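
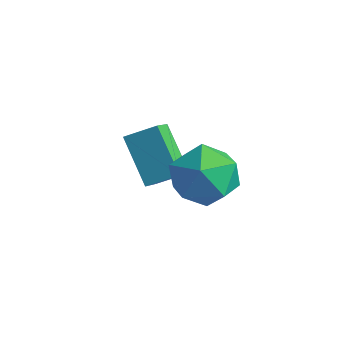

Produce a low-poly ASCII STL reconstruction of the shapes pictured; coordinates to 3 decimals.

solid 
facet normal -0.651 0.740 -0.172
outer loop
vertex 0.309 3.212 -2.672
vertex -0.352 2.865 -1.667
vertex 0.57 3.703 -1.551
endloop
endfacet
facet normal 0.003 0.916 -0.402
outer loop
vertex 0.309 3.212 -2.672
vertex 0.57 3.703 -1.551
vertex 1.499 3.364 -2.317
endloop
endfacet
facet normal 0.208 0.428 -0.880
outer loop
vertex 0.309 3.212 -2.672
vertex 1.499 3.364 -2.317
vertex 1.151 2.317 -2.908
endloop
endfacet
facet normal -0.319 -0.050 -0.946
outer loop
vertex 0.309 3.212 -2.672
vertex 1.151 2.317 -2.908
vertex 0.006 2.009 -2.506
endloop
endfacet
facet normal -0.849 0.144 -0.509
outer loop
vertex 0.309 3.212 -2.672
vertex 0.006 2.009 -2.506
vertex -0.352 2.865 -1.667
endloop
endfacet
facet normal 0.449 0.880 0.155
outer loop
vertex 1.499 3.364 -2.317
vertex 0.57 3.703 -1.551
vertex 1.574 3.111 -1.094
endloop
endfacet
facet normal -0.608 0.596 0.525
outer loop
vertex 0.57 3.703 -1.551
vertex -0.352 2.865 -1.667
vertex 0.429 2.803 -0.692
endloop
endfacet
facet normal -0.929 -0.369 -0.019
outer loop
vertex -0.352 2.865 -1.667
vertex 0.006 2.009 -2.506
vertex 0.081 1.756 -1.283
endloop
endfacet
facet normal -0.072 -0.683 -0.727
outer loop
vertex 0.006 2.009 -2.506
vertex 1.151 2.317 -2.908
vertex 1.01 1.417 -2.049
endloop
endfacet
facet normal 0.780 0.090 -0.619
outer loop
vertex 1.151 2.317 -2.908
vertex 1.499 3.364 -2.317
vertex 1.932 2.255 -1.933
endloop
endfacet
facet normal 0.319 0.050 0.946
outer loop
vertex 1.271 1.908 -0.928
vertex 1.574 3.111 -1.094
vertex 0.429 2.803 -0.692
endloop
endfacet
facet normal -0.208 -0.428 0.880
outer loop
vertex 1.271 1.908 -0.928
vertex 0.429 2.803 -0.692
vertex 0.081 1.756 -1.283
endloop
endfacet
facet normal -0.003 -0.916 0.402
outer loop
vertex 1.271 1.908 -0.928
vertex 0.081 1.756 -1.283
vertex 1.01 1.417 -2.049
endloop
endfacet
facet normal 0.651 -0.740 0.172
outer loop
vertex 1.271 1.908 -0.928
vertex 1.01 1.417 -2.049
vertex 1.932 2.255 -1.933
endloop
endfacet
facet normal 0.849 -0.144 0.509
outer loop
vertex 1.271 1.908 -0.928
vertex 1.932 2.255 -1.933
vertex 1.574 3.111 -1.094
endloop
endfacet
facet normal 0.072 0.683 0.727
outer loop
vertex 0.429 2.803 -0.692
vertex 1.574 3.111 -1.094
vertex 0.57 3.703 -1.551
endloop
endfacet
facet normal -0.780 -0.090 0.619
outer loop
vertex 0.081 1.756 -1.283
vertex 0.429 2.803 -0.692
vertex -0.352 2.865 -1.667
endloop
endfacet
facet normal -0.449 -0.880 -0.155
outer loop
vertex 1.01 1.417 -2.049
vertex 0.081 1.756 -1.283
vertex 0.006 2.009 -2.506
endloop
endfacet
facet normal 0.608 -0.596 -0.525
outer loop
vertex 1.932 2.255 -1.933
vertex 1.01 1.417 -2.049
vertex 1.151 2.317 -2.908
endloop
endfacet
facet normal 0.929 0.369 0.019
outer loop
vertex 1.574 3.111 -1.094
vertex 1.932 2.255 -1.933
vertex 1.499 3.364 -2.317
endloop
endfacet
facet normal -0.694 0.181 0.697
outer loop
vertex -2.906 2.635 -2.193
vertex -2.127 3.367 -1.607
vertex -3.221 3.374 -2.699
endloop
endfacet
facet normal -0.639 -0.601 -0.480
outer loop
vertex -1.833 3.013 -4.093
vertex -2.906 2.635 -2.193
vertex -3.221 3.374 -2.699
endloop
endfacet
facet normal -0.694 0.181 0.697
outer loop
vertex -3.221 3.374 -2.699
vertex -2.127 3.367 -1.607
vertex -2.442 4.107 -2.113
endloop
endfacet
facet normal -0.332 0.779 -0.532
outer loop
vertex -2.442 4.107 -2.113
vertex -1.833 3.013 -4.093
vertex -3.221 3.374 -2.699
endloop
endfacet
facet normal 0.332 -0.779 0.532
outer loop
vertex -2.906 2.635 -2.193
vertex -0.739 3.006 -3.001
vertex -2.127 3.367 -1.607
endloop
endfacet
facet normal -0.639 -0.601 -0.480
outer loop
vertex -1.518 2.273 -3.587
vertex -2.906 2.635 -2.193
vertex -1.833 3.013 -4.093
endloop
endfacet
facet normal 0.332 -0.779 0.533
outer loop
vertex -1.518 2.273 -3.587
vertex -0.739 3.006 -3.001
vertex -2.906 2.635 -2.193
endloop
endfacet
facet normal 0.639 0.601 0.481
outer loop
vertex -2.127 3.367 -1.607
vertex -0.739 3.006 -3.001
vertex -2.442 4.107 -2.113
endloop
endfacet
facet normal -0.331 0.779 -0.532
outer loop
vertex -1.054 3.745 -3.507
vertex -1.833 3.013 -4.093
vertex -2.442 4.107 -2.113
endloop
endfacet
facet normal 0.639 0.601 0.480
outer loop
vertex -2.442 4.107 -2.113
vertex -0.739 3.006 -3.001
vertex -1.054 3.745 -3.507
endloop
endfacet
facet normal 0.694 -0.181 -0.697
outer loop
vertex -1.054 3.745 -3.507
vertex -1.518 2.273 -3.587
vertex -1.833 3.013 -4.093
endloop
endfacet
facet normal 0.694 -0.181 -0.697
outer loop
vertex -0.739 3.006 -3.001
vertex -1.518 2.273 -3.587
vertex -1.054 3.745 -3.507
endloop
endfacet

endsolid


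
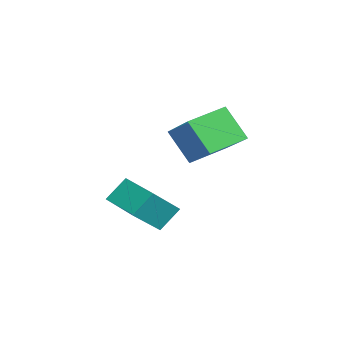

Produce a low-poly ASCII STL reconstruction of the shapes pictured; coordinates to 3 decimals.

solid 
facet normal -0.531 0.548 -0.647
outer loop
vertex -3.782 0.928 -1.997
vertex -2.395 1.963 -2.258
vertex -3.406 0.188 -2.932
endloop
endfacet
facet normal -0.792 -0.592 0.150
outer loop
vertex -2.445 -0.803 -1.762
vertex -3.782 0.928 -1.997
vertex -3.406 0.188 -2.932
endloop
endfacet
facet normal -0.531 0.548 -0.647
outer loop
vertex -3.406 0.188 -2.932
vertex -2.395 1.963 -2.258
vertex -2.019 1.224 -3.193
endloop
endfacet
facet normal 0.301 -0.591 -0.748
outer loop
vertex -2.019 1.224 -3.193
vertex -2.445 -0.803 -1.762
vertex -3.406 0.188 -2.932
endloop
endfacet
facet normal -0.301 0.592 0.748
outer loop
vertex -3.782 0.928 -1.997
vertex -1.434 0.972 -1.088
vertex -2.395 1.963 -2.258
endloop
endfacet
facet normal -0.792 -0.592 0.149
outer loop
vertex -2.821 -0.064 -0.827
vertex -3.782 0.928 -1.997
vertex -2.445 -0.803 -1.762
endloop
endfacet
facet normal -0.301 0.591 0.748
outer loop
vertex -2.821 -0.064 -0.827
vertex -1.434 0.972 -1.088
vertex -3.782 0.928 -1.997
endloop
endfacet
facet normal 0.792 0.592 -0.149
outer loop
vertex -2.395 1.963 -2.258
vertex -1.434 0.972 -1.088
vertex -2.019 1.224 -3.193
endloop
endfacet
facet normal 0.301 -0.591 -0.748
outer loop
vertex -1.058 0.232 -2.023
vertex -2.445 -0.803 -1.762
vertex -2.019 1.224 -3.193
endloop
endfacet
facet normal 0.792 0.591 -0.149
outer loop
vertex -2.019 1.224 -3.193
vertex -1.434 0.972 -1.088
vertex -1.058 0.232 -2.023
endloop
endfacet
facet normal 0.531 -0.548 0.647
outer loop
vertex -1.058 0.232 -2.023
vertex -2.821 -0.064 -0.827
vertex -2.445 -0.803 -1.762
endloop
endfacet
facet normal 0.531 -0.548 0.647
outer loop
vertex -1.434 0.972 -1.088
vertex -2.821 -0.064 -0.827
vertex -1.058 0.232 -2.023
endloop
endfacet
facet normal -0.331 -0.472 0.817
outer loop
vertex -1.399 2.234 2.581
vertex -2.285 3.627 3.027
vertex -3.102 1.506 1.47
endloop
endfacet
facet normal 0.518 -0.815 -0.260
outer loop
vertex -2.535 2.313 0.073
vertex -1.399 2.234 2.581
vertex -3.102 1.506 1.47
endloop
endfacet
facet normal -0.331 -0.472 0.817
outer loop
vertex -3.102 1.506 1.47
vertex -2.285 3.627 3.027
vertex -3.988 2.899 1.916
endloop
endfacet
facet normal -0.789 -0.337 -0.515
outer loop
vertex -3.988 2.899 1.916
vertex -2.535 2.313 0.073
vertex -3.102 1.506 1.47
endloop
endfacet
facet normal 0.789 0.337 0.515
outer loop
vertex -1.399 2.234 2.581
vertex -1.718 4.434 1.63
vertex -2.285 3.627 3.027
endloop
endfacet
facet normal 0.518 -0.815 -0.260
outer loop
vertex -0.832 3.041 1.184
vertex -1.399 2.234 2.581
vertex -2.535 2.313 0.073
endloop
endfacet
facet normal 0.789 0.337 0.515
outer loop
vertex -0.832 3.041 1.184
vertex -1.718 4.434 1.63
vertex -1.399 2.234 2.581
endloop
endfacet
facet normal -0.518 0.815 0.260
outer loop
vertex -2.285 3.627 3.027
vertex -1.718 4.434 1.63
vertex -3.988 2.899 1.916
endloop
endfacet
facet normal -0.789 -0.337 -0.515
outer loop
vertex -3.421 3.706 0.519
vertex -2.535 2.313 0.073
vertex -3.988 2.899 1.916
endloop
endfacet
facet normal -0.518 0.815 0.260
outer loop
vertex -3.988 2.899 1.916
vertex -1.718 4.434 1.63
vertex -3.421 3.706 0.519
endloop
endfacet
facet normal 0.331 0.472 -0.817
outer loop
vertex -3.421 3.706 0.519
vertex -0.832 3.041 1.184
vertex -2.535 2.313 0.073
endloop
endfacet
facet normal 0.331 0.472 -0.817
outer loop
vertex -1.718 4.434 1.63
vertex -0.832 3.041 1.184
vertex -3.421 3.706 0.519
endloop
endfacet

endsolid


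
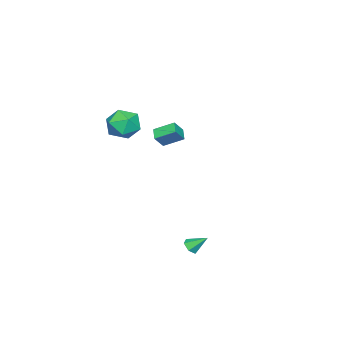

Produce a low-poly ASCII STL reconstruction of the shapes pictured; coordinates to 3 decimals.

solid 
facet normal 0.190 -0.739 -0.646
outer loop
vertex 1.716 0.567 -3.625
vertex 1.364 0.79 -3.984
vertex 1.894 0.935 -3.994
endloop
endfacet
facet normal 0.789 0.200 0.580
outer loop
vertex 1.716 0.567 -3.625
vertex 1.894 0.935 -3.994
vertex 1.136 1.67 -3.216
endloop
endfacet
facet normal 0.190 -0.739 -0.647
outer loop
vertex 1.894 0.935 -3.994
vertex 1.364 0.79 -3.984
vertex 1.542 1.158 -4.352
endloop
endfacet
facet normal 0.620 0.774 -0.127
outer loop
vertex 1.894 0.935 -3.994
vertex 1.542 1.158 -4.352
vertex 1.136 1.67 -3.216
endloop
endfacet
facet normal 0.191 -0.739 -0.646
outer loop
vertex 1.542 1.158 -4.352
vertex 1.364 0.79 -3.984
vertex 1.011 1.013 -4.343
endloop
endfacet
facet normal -0.240 0.850 -0.469
outer loop
vertex 1.542 1.158 -4.352
vertex 1.011 1.013 -4.343
vertex 1.136 1.67 -3.216
endloop
endfacet
facet normal 0.191 -0.739 -0.646
outer loop
vertex 1.011 1.013 -4.343
vertex 1.364 0.79 -3.984
vertex 0.833 0.645 -3.975
endloop
endfacet
facet normal -0.931 0.350 -0.101
outer loop
vertex 1.011 1.013 -4.343
vertex 0.833 0.645 -3.975
vertex 1.136 1.67 -3.216
endloop
endfacet
facet normal 0.191 -0.739 -0.646
outer loop
vertex 0.833 0.645 -3.975
vertex 1.364 0.79 -3.984
vertex 1.185 0.422 -3.616
endloop
endfacet
facet normal -0.762 -0.225 0.608
outer loop
vertex 0.833 0.645 -3.975
vertex 1.185 0.422 -3.616
vertex 1.136 1.67 -3.216
endloop
endfacet
facet normal 0.191 -0.739 -0.646
outer loop
vertex 1.185 0.422 -3.616
vertex 1.364 0.79 -3.984
vertex 1.716 0.567 -3.625
endloop
endfacet
facet normal 0.098 -0.300 0.949
outer loop
vertex 1.185 0.422 -3.616
vertex 1.716 0.567 -3.625
vertex 1.136 1.67 -3.216
endloop
endfacet
facet normal -0.607 -0.085 0.790
outer loop
vertex -0.189 -3.226 4.385
vertex -0.469 -4.233 4.062
vertex 0.383 -4.09 4.732
endloop
endfacet
facet normal -0.053 0.342 0.938
outer loop
vertex -0.189 -3.226 4.385
vertex 0.383 -4.09 4.732
vertex 0.902 -3.177 4.429
endloop
endfacet
facet normal -0.059 0.880 0.471
outer loop
vertex -0.189 -3.226 4.385
vertex 0.902 -3.177 4.429
vertex 0.371 -2.754 3.572
endloop
endfacet
facet normal -0.615 0.788 0.033
outer loop
vertex -0.189 -3.226 4.385
vertex 0.371 -2.754 3.572
vertex -0.477 -3.407 3.345
endloop
endfacet
facet normal -0.954 0.191 0.231
outer loop
vertex -0.189 -3.226 4.385
vertex -0.477 -3.407 3.345
vertex -0.469 -4.233 4.062
endloop
endfacet
facet normal 0.545 -0.032 0.838
outer loop
vertex 0.902 -3.177 4.429
vertex 0.383 -4.09 4.732
vertex 1.297 -4.153 4.135
endloop
endfacet
facet normal -0.350 -0.721 0.598
outer loop
vertex 0.383 -4.09 4.732
vertex -0.469 -4.233 4.062
vertex 0.449 -4.806 3.908
endloop
endfacet
facet normal -0.911 -0.276 -0.308
outer loop
vertex -0.469 -4.233 4.062
vertex -0.477 -3.407 3.345
vertex -0.082 -4.383 3.051
endloop
endfacet
facet normal -0.362 0.689 -0.628
outer loop
vertex -0.477 -3.407 3.345
vertex 0.371 -2.754 3.572
vertex 0.437 -3.47 2.748
endloop
endfacet
facet normal 0.538 0.839 0.081
outer loop
vertex 0.371 -2.754 3.572
vertex 0.902 -3.177 4.429
vertex 1.289 -3.327 3.418
endloop
endfacet
facet normal 0.615 -0.788 -0.033
outer loop
vertex 1.009 -4.334 3.095
vertex 1.297 -4.153 4.135
vertex 0.449 -4.806 3.908
endloop
endfacet
facet normal 0.059 -0.880 -0.471
outer loop
vertex 1.009 -4.334 3.095
vertex 0.449 -4.806 3.908
vertex -0.082 -4.383 3.051
endloop
endfacet
facet normal 0.053 -0.342 -0.938
outer loop
vertex 1.009 -4.334 3.095
vertex -0.082 -4.383 3.051
vertex 0.437 -3.47 2.748
endloop
endfacet
facet normal 0.607 0.085 -0.790
outer loop
vertex 1.009 -4.334 3.095
vertex 0.437 -3.47 2.748
vertex 1.289 -3.327 3.418
endloop
endfacet
facet normal 0.954 -0.191 -0.231
outer loop
vertex 1.009 -4.334 3.095
vertex 1.289 -3.327 3.418
vertex 1.297 -4.153 4.135
endloop
endfacet
facet normal 0.362 -0.689 0.628
outer loop
vertex 0.449 -4.806 3.908
vertex 1.297 -4.153 4.135
vertex 0.383 -4.09 4.732
endloop
endfacet
facet normal -0.538 -0.839 -0.081
outer loop
vertex -0.082 -4.383 3.051
vertex 0.449 -4.806 3.908
vertex -0.469 -4.233 4.062
endloop
endfacet
facet normal -0.545 0.032 -0.838
outer loop
vertex 0.437 -3.47 2.748
vertex -0.082 -4.383 3.051
vertex -0.477 -3.407 3.345
endloop
endfacet
facet normal 0.350 0.721 -0.598
outer loop
vertex 1.289 -3.327 3.418
vertex 0.437 -3.47 2.748
vertex 0.371 -2.754 3.572
endloop
endfacet
facet normal 0.911 0.276 0.308
outer loop
vertex 1.297 -4.153 4.135
vertex 1.289 -3.327 3.418
vertex 0.902 -3.177 4.429
endloop
endfacet
facet normal -0.599 0.226 -0.768
outer loop
vertex -4.356 -4.021 0.707
vertex -4.733 -2.887 1.335
vertex -3.726 -3.607 0.337
endloop
endfacet
facet normal 0.279 -0.840 -0.465
outer loop
vertex -3.127 -3.833 1.105
vertex -4.356 -4.021 0.707
vertex -3.726 -3.607 0.337
endloop
endfacet
facet normal -0.600 0.225 -0.768
outer loop
vertex -3.726 -3.607 0.337
vertex -4.733 -2.887 1.335
vertex -4.103 -2.473 0.964
endloop
endfacet
facet normal 0.750 0.493 -0.440
outer loop
vertex -4.103 -2.473 0.964
vertex -3.127 -3.833 1.105
vertex -3.726 -3.607 0.337
endloop
endfacet
facet normal -0.750 -0.493 0.440
outer loop
vertex -4.356 -4.021 0.707
vertex -4.134 -3.113 2.103
vertex -4.733 -2.887 1.335
endloop
endfacet
facet normal 0.279 -0.841 -0.464
outer loop
vertex -3.757 -4.247 1.476
vertex -4.356 -4.021 0.707
vertex -3.127 -3.833 1.105
endloop
endfacet
facet normal -0.751 -0.493 0.440
outer loop
vertex -3.757 -4.247 1.476
vertex -4.134 -3.113 2.103
vertex -4.356 -4.021 0.707
endloop
endfacet
facet normal -0.279 0.840 0.465
outer loop
vertex -4.733 -2.887 1.335
vertex -4.134 -3.113 2.103
vertex -4.103 -2.473 0.964
endloop
endfacet
facet normal 0.751 0.493 -0.440
outer loop
vertex -3.504 -2.699 1.733
vertex -3.127 -3.833 1.105
vertex -4.103 -2.473 0.964
endloop
endfacet
facet normal -0.279 0.840 0.465
outer loop
vertex -4.103 -2.473 0.964
vertex -4.134 -3.113 2.103
vertex -3.504 -2.699 1.733
endloop
endfacet
facet normal 0.600 -0.225 0.767
outer loop
vertex -3.504 -2.699 1.733
vertex -3.757 -4.247 1.476
vertex -3.127 -3.833 1.105
endloop
endfacet
facet normal 0.599 -0.225 0.768
outer loop
vertex -4.134 -3.113 2.103
vertex -3.757 -4.247 1.476
vertex -3.504 -2.699 1.733
endloop
endfacet

endsolid


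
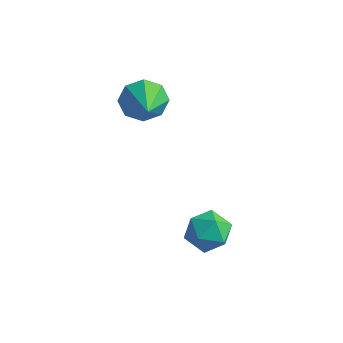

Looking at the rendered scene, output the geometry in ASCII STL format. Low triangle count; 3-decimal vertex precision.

solid 
facet normal -0.937 -0.309 0.165
outer loop
vertex -0.409 -0.657 -1.024
vertex -0.125 -1.593 -1.166
vertex -0.095 -1.201 -0.26
endloop
endfacet
facet normal -0.797 0.287 0.532
outer loop
vertex -0.409 -0.657 -1.024
vertex -0.095 -1.201 -0.26
vertex 0.188 -0.258 -0.345
endloop
endfacet
facet normal -0.605 0.793 0.066
outer loop
vertex -0.409 -0.657 -1.024
vertex 0.188 -0.258 -0.345
vertex 0.333 -0.068 -1.304
endloop
endfacet
facet normal -0.627 0.510 -0.589
outer loop
vertex -0.409 -0.657 -1.024
vertex 0.333 -0.068 -1.304
vertex 0.14 -0.893 -1.812
endloop
endfacet
facet normal -0.832 -0.172 -0.528
outer loop
vertex -0.409 -0.657 -1.024
vertex 0.14 -0.893 -1.812
vertex -0.125 -1.593 -1.166
endloop
endfacet
facet normal -0.240 0.158 0.958
outer loop
vertex 0.188 -0.258 -0.345
vertex -0.095 -1.201 -0.26
vertex 0.84 -0.947 -0.068
endloop
endfacet
facet normal -0.465 -0.807 0.364
outer loop
vertex -0.095 -1.201 -0.26
vertex -0.125 -1.593 -1.166
vertex 0.647 -1.772 -0.576
endloop
endfacet
facet normal -0.297 -0.585 -0.755
outer loop
vertex -0.125 -1.593 -1.166
vertex 0.14 -0.893 -1.812
vertex 0.792 -1.582 -1.535
endloop
endfacet
facet normal 0.035 0.518 -0.855
outer loop
vertex 0.14 -0.893 -1.812
vertex 0.333 -0.068 -1.304
vertex 1.075 -0.639 -1.62
endloop
endfacet
facet normal 0.070 0.976 0.204
outer loop
vertex 0.333 -0.068 -1.304
vertex 0.188 -0.258 -0.345
vertex 1.105 -0.247 -0.714
endloop
endfacet
facet normal 0.627 -0.510 0.589
outer loop
vertex 1.389 -1.183 -0.856
vertex 0.84 -0.947 -0.068
vertex 0.647 -1.772 -0.576
endloop
endfacet
facet normal 0.605 -0.793 -0.066
outer loop
vertex 1.389 -1.183 -0.856
vertex 0.647 -1.772 -0.576
vertex 0.792 -1.582 -1.535
endloop
endfacet
facet normal 0.797 -0.287 -0.532
outer loop
vertex 1.389 -1.183 -0.856
vertex 0.792 -1.582 -1.535
vertex 1.075 -0.639 -1.62
endloop
endfacet
facet normal 0.937 0.309 -0.165
outer loop
vertex 1.389 -1.183 -0.856
vertex 1.075 -0.639 -1.62
vertex 1.105 -0.247 -0.714
endloop
endfacet
facet normal 0.832 0.172 0.528
outer loop
vertex 1.389 -1.183 -0.856
vertex 1.105 -0.247 -0.714
vertex 0.84 -0.947 -0.068
endloop
endfacet
facet normal -0.035 -0.518 0.855
outer loop
vertex 0.647 -1.772 -0.576
vertex 0.84 -0.947 -0.068
vertex -0.095 -1.201 -0.26
endloop
endfacet
facet normal -0.070 -0.976 -0.204
outer loop
vertex 0.792 -1.582 -1.535
vertex 0.647 -1.772 -0.576
vertex -0.125 -1.593 -1.166
endloop
endfacet
facet normal 0.240 -0.158 -0.958
outer loop
vertex 1.075 -0.639 -1.62
vertex 0.792 -1.582 -1.535
vertex 0.14 -0.893 -1.812
endloop
endfacet
facet normal 0.465 0.807 -0.364
outer loop
vertex 1.105 -0.247 -0.714
vertex 1.075 -0.639 -1.62
vertex 0.333 -0.068 -1.304
endloop
endfacet
facet normal 0.297 0.585 0.755
outer loop
vertex 0.84 -0.947 -0.068
vertex 1.105 -0.247 -0.714
vertex 0.188 -0.258 -0.345
endloop
endfacet
facet normal -0.611 0.668 -0.425
outer loop
vertex -2.923 0.845 2.893
vertex -3.614 0.634 3.555
vertex -2.876 1.277 3.504
endloop
endfacet
facet normal 0.979 0.124 -0.163
outer loop
vertex -2.923 0.845 2.893
vertex -2.876 1.277 3.504
vertex -2.506 -0.574 4.325
endloop
endfacet
facet normal -0.611 0.667 -0.426
outer loop
vertex -2.876 1.277 3.504
vertex -3.614 0.634 3.555
vertex -3.262 1.333 4.145
endloop
endfacet
facet normal 0.811 0.365 0.457
outer loop
vertex -2.876 1.277 3.504
vertex -3.262 1.333 4.145
vertex -2.506 -0.574 4.325
endloop
endfacet
facet normal -0.613 0.667 -0.424
outer loop
vertex -3.262 1.333 4.145
vertex -3.614 0.634 3.555
vertex -3.853 0.978 4.441
endloop
endfacet
facet normal 0.330 0.217 0.919
outer loop
vertex -3.262 1.333 4.145
vertex -3.853 0.978 4.441
vertex -2.506 -0.574 4.325
endloop
endfacet
facet normal -0.612 0.667 -0.424
outer loop
vertex -3.853 0.978 4.441
vertex -3.614 0.634 3.555
vertex -4.304 0.422 4.217
endloop
endfacet
facet normal -0.187 -0.233 0.954
outer loop
vertex -3.853 0.978 4.441
vertex -4.304 0.422 4.217
vertex -2.506 -0.574 4.325
endloop
endfacet
facet normal -0.612 0.667 -0.425
outer loop
vertex -4.304 0.422 4.217
vertex -3.614 0.634 3.555
vertex -4.351 -0.01 3.606
endloop
endfacet
facet normal -0.432 -0.721 0.543
outer loop
vertex -4.304 0.422 4.217
vertex -4.351 -0.01 3.606
vertex -2.506 -0.574 4.325
endloop
endfacet
facet normal -0.612 0.667 -0.425
outer loop
vertex -4.351 -0.01 3.606
vertex -3.614 0.634 3.555
vertex -3.966 -0.065 2.965
endloop
endfacet
facet normal -0.264 -0.961 -0.076
outer loop
vertex -4.351 -0.01 3.606
vertex -3.966 -0.065 2.965
vertex -2.506 -0.574 4.325
endloop
endfacet
facet normal -0.611 0.667 -0.426
outer loop
vertex -3.966 -0.065 2.965
vertex -3.614 0.634 3.555
vertex -3.374 0.289 2.67
endloop
endfacet
facet normal 0.218 -0.814 -0.539
outer loop
vertex -3.966 -0.065 2.965
vertex -3.374 0.289 2.67
vertex -2.506 -0.574 4.325
endloop
endfacet
facet normal -0.612 0.667 -0.426
outer loop
vertex -3.374 0.289 2.67
vertex -3.614 0.634 3.555
vertex -2.923 0.845 2.893
endloop
endfacet
facet normal 0.733 -0.364 -0.574
outer loop
vertex -3.374 0.289 2.67
vertex -2.923 0.845 2.893
vertex -2.506 -0.574 4.325
endloop
endfacet

endsolid


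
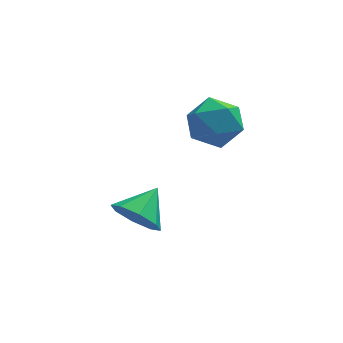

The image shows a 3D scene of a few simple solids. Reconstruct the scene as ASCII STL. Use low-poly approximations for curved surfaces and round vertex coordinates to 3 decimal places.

solid 
facet normal -0.563 -0.655 -0.505
outer loop
vertex -3.865 0.829 -1.943
vertex -4.233 0.69 -1.352
vertex -4.296 1.155 -1.885
endloop
endfacet
facet normal 0.497 0.738 -0.456
outer loop
vertex -3.865 0.829 -1.943
vertex -4.296 1.155 -1.885
vertex -3.647 1.37 -0.828
endloop
endfacet
facet normal -0.562 -0.655 -0.505
outer loop
vertex -4.296 1.155 -1.885
vertex -4.233 0.69 -1.352
vertex -4.69 1.208 -1.515
endloop
endfacet
facet normal -0.035 0.983 -0.178
outer loop
vertex -4.296 1.155 -1.885
vertex -4.69 1.208 -1.515
vertex -3.647 1.37 -0.828
endloop
endfacet
facet normal -0.563 -0.655 -0.504
outer loop
vertex -4.69 1.208 -1.515
vertex -4.233 0.69 -1.352
vertex -4.816 0.958 -1.049
endloop
endfacet
facet normal -0.370 0.857 0.360
outer loop
vertex -4.69 1.208 -1.515
vertex -4.816 0.958 -1.049
vertex -3.647 1.37 -0.828
endloop
endfacet
facet normal -0.563 -0.654 -0.505
outer loop
vertex -4.816 0.958 -1.049
vertex -4.233 0.69 -1.352
vertex -4.601 0.551 -0.761
endloop
endfacet
facet normal -0.312 0.433 0.845
outer loop
vertex -4.816 0.958 -1.049
vertex -4.601 0.551 -0.761
vertex -3.647 1.37 -0.828
endloop
endfacet
facet normal -0.563 -0.655 -0.505
outer loop
vertex -4.601 0.551 -0.761
vertex -4.233 0.69 -1.352
vertex -4.17 0.225 -0.819
endloop
endfacet
facet normal 0.104 -0.040 0.994
outer loop
vertex -4.601 0.551 -0.761
vertex -4.17 0.225 -0.819
vertex -3.647 1.37 -0.828
endloop
endfacet
facet normal -0.564 -0.654 -0.504
outer loop
vertex -4.17 0.225 -0.819
vertex -4.233 0.69 -1.352
vertex -3.776 0.171 -1.19
endloop
endfacet
facet normal 0.636 -0.285 0.717
outer loop
vertex -4.17 0.225 -0.819
vertex -3.776 0.171 -1.19
vertex -3.647 1.37 -0.828
endloop
endfacet
facet normal -0.564 -0.654 -0.504
outer loop
vertex -3.776 0.171 -1.19
vertex -4.233 0.69 -1.352
vertex -3.65 0.421 -1.655
endloop
endfacet
facet normal 0.971 -0.158 0.178
outer loop
vertex -3.776 0.171 -1.19
vertex -3.65 0.421 -1.655
vertex -3.647 1.37 -0.828
endloop
endfacet
facet normal -0.564 -0.654 -0.505
outer loop
vertex -3.65 0.421 -1.655
vertex -4.233 0.69 -1.352
vertex -3.865 0.829 -1.943
endloop
endfacet
facet normal 0.914 0.265 -0.307
outer loop
vertex -3.65 0.421 -1.655
vertex -3.865 0.829 -1.943
vertex -3.647 1.37 -0.828
endloop
endfacet
facet normal 0.312 0.877 0.365
outer loop
vertex -2.205 2.241 1.258
vertex -2.348 1.987 1.99
vertex -1.64 1.871 1.664
endloop
endfacet
facet normal 0.648 0.721 -0.246
outer loop
vertex -2.205 2.241 1.258
vertex -1.64 1.871 1.664
vertex -1.747 1.707 0.9
endloop
endfacet
facet normal 0.155 0.639 -0.754
outer loop
vertex -2.205 2.241 1.258
vertex -1.747 1.707 0.9
vertex -2.521 1.723 0.754
endloop
endfacet
facet normal -0.486 0.743 -0.459
outer loop
vertex -2.205 2.241 1.258
vertex -2.521 1.723 0.754
vertex -2.893 1.896 1.428
endloop
endfacet
facet normal -0.389 0.891 0.233
outer loop
vertex -2.205 2.241 1.258
vertex -2.893 1.896 1.428
vertex -2.348 1.987 1.99
endloop
endfacet
facet normal 0.983 0.097 -0.158
outer loop
vertex -1.747 1.707 0.9
vertex -1.64 1.871 1.664
vertex -1.607 1.124 1.412
endloop
endfacet
facet normal 0.439 0.350 0.828
outer loop
vertex -1.64 1.871 1.664
vertex -2.348 1.987 1.99
vertex -1.979 1.297 2.086
endloop
endfacet
facet normal -0.696 0.372 0.614
outer loop
vertex -2.348 1.987 1.99
vertex -2.893 1.896 1.428
vertex -2.753 1.313 1.94
endloop
endfacet
facet normal -0.853 0.133 -0.505
outer loop
vertex -2.893 1.896 1.428
vertex -2.521 1.723 0.754
vertex -2.86 1.149 1.176
endloop
endfacet
facet normal 0.184 -0.038 -0.982
outer loop
vertex -2.521 1.723 0.754
vertex -1.747 1.707 0.9
vertex -2.152 1.033 0.85
endloop
endfacet
facet normal 0.486 -0.743 0.459
outer loop
vertex -2.295 0.779 1.582
vertex -1.607 1.124 1.412
vertex -1.979 1.297 2.086
endloop
endfacet
facet normal -0.155 -0.639 0.754
outer loop
vertex -2.295 0.779 1.582
vertex -1.979 1.297 2.086
vertex -2.753 1.313 1.94
endloop
endfacet
facet normal -0.648 -0.721 0.246
outer loop
vertex -2.295 0.779 1.582
vertex -2.753 1.313 1.94
vertex -2.86 1.149 1.176
endloop
endfacet
facet normal -0.312 -0.877 -0.365
outer loop
vertex -2.295 0.779 1.582
vertex -2.86 1.149 1.176
vertex -2.152 1.033 0.85
endloop
endfacet
facet normal 0.389 -0.891 -0.233
outer loop
vertex -2.295 0.779 1.582
vertex -2.152 1.033 0.85
vertex -1.607 1.124 1.412
endloop
endfacet
facet normal 0.853 -0.133 0.505
outer loop
vertex -1.979 1.297 2.086
vertex -1.607 1.124 1.412
vertex -1.64 1.871 1.664
endloop
endfacet
facet normal -0.184 0.038 0.982
outer loop
vertex -2.753 1.313 1.94
vertex -1.979 1.297 2.086
vertex -2.348 1.987 1.99
endloop
endfacet
facet normal -0.983 -0.097 0.158
outer loop
vertex -2.86 1.149 1.176
vertex -2.753 1.313 1.94
vertex -2.893 1.896 1.428
endloop
endfacet
facet normal -0.439 -0.350 -0.828
outer loop
vertex -2.152 1.033 0.85
vertex -2.86 1.149 1.176
vertex -2.521 1.723 0.754
endloop
endfacet
facet normal 0.696 -0.372 -0.614
outer loop
vertex -1.607 1.124 1.412
vertex -2.152 1.033 0.85
vertex -1.747 1.707 0.9
endloop
endfacet

endsolid


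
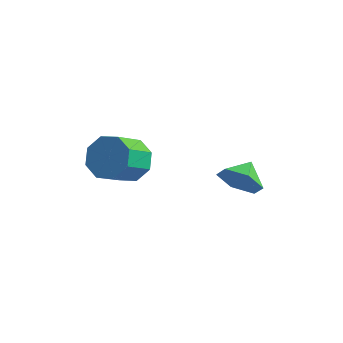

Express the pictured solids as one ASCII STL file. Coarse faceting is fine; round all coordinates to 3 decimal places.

solid 
facet normal 0.059 -0.927 -0.370
outer loop
vertex 3.703 -0.429 -2.525
vertex 3.2 -0.162 -3.273
vertex 4.138 -0.096 -3.289
endloop
endfacet
facet normal 0.661 0.473 0.583
outer loop
vertex 3.703 -0.429 -2.525
vertex 4.138 -0.096 -3.289
vertex 3.14 0.802 -2.887
endloop
endfacet
facet normal 0.059 -0.927 -0.370
outer loop
vertex 4.138 -0.096 -3.289
vertex 3.2 -0.162 -3.273
vertex 3.635 0.171 -4.037
endloop
endfacet
facet normal 0.628 0.764 -0.149
outer loop
vertex 4.138 -0.096 -3.289
vertex 3.635 0.171 -4.037
vertex 3.14 0.802 -2.887
endloop
endfacet
facet normal 0.059 -0.927 -0.371
outer loop
vertex 3.635 0.171 -4.037
vertex 3.2 -0.162 -3.273
vertex 2.697 0.105 -4.02
endloop
endfacet
facet normal -0.070 0.862 -0.503
outer loop
vertex 3.635 0.171 -4.037
vertex 2.697 0.105 -4.02
vertex 3.14 0.802 -2.887
endloop
endfacet
facet normal 0.059 -0.927 -0.371
outer loop
vertex 2.697 0.105 -4.02
vertex 3.2 -0.162 -3.273
vertex 2.263 -0.228 -3.256
endloop
endfacet
facet normal -0.733 0.669 -0.125
outer loop
vertex 2.697 0.105 -4.02
vertex 2.263 -0.228 -3.256
vertex 3.14 0.802 -2.887
endloop
endfacet
facet normal 0.059 -0.927 -0.370
outer loop
vertex 2.263 -0.228 -3.256
vertex 3.2 -0.162 -3.273
vertex 2.766 -0.495 -2.508
endloop
endfacet
facet normal -0.700 0.379 0.606
outer loop
vertex 2.263 -0.228 -3.256
vertex 2.766 -0.495 -2.508
vertex 3.14 0.802 -2.887
endloop
endfacet
facet normal 0.059 -0.927 -0.370
outer loop
vertex 2.766 -0.495 -2.508
vertex 3.2 -0.162 -3.273
vertex 3.703 -0.429 -2.525
endloop
endfacet
facet normal -0.002 0.281 0.960
outer loop
vertex 2.766 -0.495 -2.508
vertex 3.703 -0.429 -2.525
vertex 3.14 0.802 -2.887
endloop
endfacet
facet normal 0.128 0.772 -0.623
outer loop
vertex 0.196 -1.461 -2.965
vertex -0.761 -1.305 -2.969
vertex -0.018 -0.994 -2.43
endloop
endfacet
facet normal 0.949 0.087 0.303
outer loop
vertex 0.196 -1.461 -2.965
vertex -0.018 -0.994 -2.43
vertex -0.001 -2.65 -2.007
endloop
endfacet
facet normal 0.949 0.087 0.303
outer loop
vertex -0.001 -2.65 -2.007
vertex -0.018 -0.994 -2.43
vertex -0.215 -2.183 -1.471
endloop
endfacet
facet normal -0.128 -0.772 0.622
outer loop
vertex -0.001 -2.65 -2.007
vertex -0.215 -2.183 -1.471
vertex -0.959 -2.495 -2.011
endloop
endfacet
facet normal 0.128 0.772 -0.622
outer loop
vertex -0.018 -0.994 -2.43
vertex -0.761 -1.305 -2.969
vertex -0.668 -0.709 -2.21
endloop
endfacet
facet normal 0.467 0.507 0.724
outer loop
vertex -0.018 -0.994 -2.43
vertex -0.668 -0.709 -2.21
vertex -0.215 -2.183 -1.471
endloop
endfacet
facet normal 0.466 0.507 0.725
outer loop
vertex -0.215 -2.183 -1.471
vertex -0.668 -0.709 -2.21
vertex -0.865 -1.898 -1.252
endloop
endfacet
facet normal -0.128 -0.772 0.623
outer loop
vertex -0.215 -2.183 -1.471
vertex -0.865 -1.898 -1.252
vertex -0.959 -2.495 -2.011
endloop
endfacet
facet normal 0.128 0.772 -0.622
outer loop
vertex -0.668 -0.709 -2.21
vertex -0.761 -1.305 -2.969
vertex -1.372 -0.774 -2.435
endloop
endfacet
facet normal -0.289 0.629 0.722
outer loop
vertex -0.668 -0.709 -2.21
vertex -1.372 -0.774 -2.435
vertex -0.865 -1.898 -1.252
endloop
endfacet
facet normal -0.289 0.629 0.722
outer loop
vertex -0.865 -1.898 -1.252
vertex -1.372 -0.774 -2.435
vertex -1.569 -1.963 -1.477
endloop
endfacet
facet normal -0.128 -0.772 0.623
outer loop
vertex -0.865 -1.898 -1.252
vertex -1.569 -1.963 -1.477
vertex -0.959 -2.495 -2.011
endloop
endfacet
facet normal 0.128 0.772 -0.622
outer loop
vertex -1.372 -0.774 -2.435
vertex -0.761 -1.305 -2.969
vertex -1.719 -1.15 -2.973
endloop
endfacet
facet normal -0.875 0.384 0.296
outer loop
vertex -1.372 -0.774 -2.435
vertex -1.719 -1.15 -2.973
vertex -1.569 -1.963 -1.477
endloop
endfacet
facet normal -0.875 0.384 0.296
outer loop
vertex -1.569 -1.963 -1.477
vertex -1.719 -1.15 -2.973
vertex -1.916 -2.339 -2.015
endloop
endfacet
facet normal -0.128 -0.772 0.622
outer loop
vertex -1.569 -1.963 -1.477
vertex -1.916 -2.339 -2.015
vertex -0.959 -2.495 -2.011
endloop
endfacet
facet normal 0.128 0.772 -0.622
outer loop
vertex -1.719 -1.15 -2.973
vertex -0.761 -1.305 -2.969
vertex -1.505 -1.617 -3.509
endloop
endfacet
facet normal -0.949 -0.087 -0.303
outer loop
vertex -1.719 -1.15 -2.973
vertex -1.505 -1.617 -3.509
vertex -1.916 -2.339 -2.015
endloop
endfacet
facet normal -0.949 -0.087 -0.303
outer loop
vertex -1.916 -2.339 -2.015
vertex -1.505 -1.617 -3.509
vertex -1.702 -2.806 -2.55
endloop
endfacet
facet normal -0.128 -0.772 0.623
outer loop
vertex -1.916 -2.339 -2.015
vertex -1.702 -2.806 -2.55
vertex -0.959 -2.495 -2.011
endloop
endfacet
facet normal 0.128 0.772 -0.623
outer loop
vertex -1.505 -1.617 -3.509
vertex -0.761 -1.305 -2.969
vertex -0.855 -1.902 -3.728
endloop
endfacet
facet normal -0.467 -0.507 -0.725
outer loop
vertex -1.505 -1.617 -3.509
vertex -0.855 -1.902 -3.728
vertex -1.702 -2.806 -2.55
endloop
endfacet
facet normal -0.467 -0.506 -0.725
outer loop
vertex -1.702 -2.806 -2.55
vertex -0.855 -1.902 -3.728
vertex -1.052 -3.091 -2.77
endloop
endfacet
facet normal -0.128 -0.772 0.622
outer loop
vertex -1.702 -2.806 -2.55
vertex -1.052 -3.091 -2.77
vertex -0.959 -2.495 -2.011
endloop
endfacet
facet normal 0.128 0.772 -0.623
outer loop
vertex -0.855 -1.902 -3.728
vertex -0.761 -1.305 -2.969
vertex -0.151 -1.837 -3.503
endloop
endfacet
facet normal 0.289 -0.629 -0.722
outer loop
vertex -0.855 -1.902 -3.728
vertex -0.151 -1.837 -3.503
vertex -1.052 -3.091 -2.77
endloop
endfacet
facet normal 0.289 -0.629 -0.722
outer loop
vertex -1.052 -3.091 -2.77
vertex -0.151 -1.837 -3.503
vertex -0.348 -3.026 -2.545
endloop
endfacet
facet normal -0.128 -0.772 0.622
outer loop
vertex -1.052 -3.091 -2.77
vertex -0.348 -3.026 -2.545
vertex -0.959 -2.495 -2.011
endloop
endfacet
facet normal 0.128 0.772 -0.622
outer loop
vertex -0.151 -1.837 -3.503
vertex -0.761 -1.305 -2.969
vertex 0.196 -1.461 -2.965
endloop
endfacet
facet normal 0.875 -0.384 -0.296
outer loop
vertex -0.151 -1.837 -3.503
vertex 0.196 -1.461 -2.965
vertex -0.348 -3.026 -2.545
endloop
endfacet
facet normal 0.875 -0.384 -0.296
outer loop
vertex -0.348 -3.026 -2.545
vertex 0.196 -1.461 -2.965
vertex -0.001 -2.65 -2.007
endloop
endfacet
facet normal -0.128 -0.772 0.622
outer loop
vertex -0.348 -3.026 -2.545
vertex -0.001 -2.65 -2.007
vertex -0.959 -2.495 -2.011
endloop
endfacet

endsolid


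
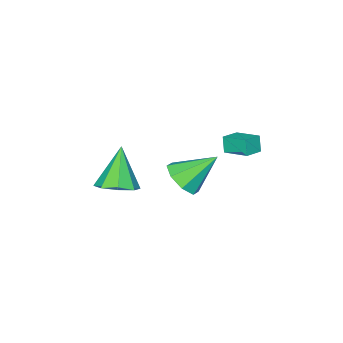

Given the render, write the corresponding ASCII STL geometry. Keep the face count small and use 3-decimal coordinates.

solid 
facet normal -0.975 0.006 -0.220
outer loop
vertex -1.868 0.513 3.788
vertex -1.945 1.777 4.164
vertex -1.681 0.769 2.967
endloop
endfacet
facet normal 0.058 -0.957 -0.285
outer loop
vertex -0.755 0.763 3.176
vertex -1.868 0.513 3.788
vertex -1.681 0.769 2.967
endloop
endfacet
facet normal -0.976 0.005 -0.219
outer loop
vertex -1.681 0.769 2.967
vertex -1.945 1.777 4.164
vertex -1.759 2.032 3.343
endloop
endfacet
facet normal 0.212 0.291 -0.933
outer loop
vertex -1.759 2.032 3.343
vertex -0.755 0.763 3.176
vertex -1.681 0.769 2.967
endloop
endfacet
facet normal -0.212 -0.290 0.933
outer loop
vertex -1.868 0.513 3.788
vertex -1.019 1.771 4.373
vertex -1.945 1.777 4.164
endloop
endfacet
facet normal 0.059 -0.957 -0.284
outer loop
vertex -0.941 0.508 3.997
vertex -1.868 0.513 3.788
vertex -0.755 0.763 3.176
endloop
endfacet
facet normal -0.212 -0.291 0.933
outer loop
vertex -0.941 0.508 3.997
vertex -1.019 1.771 4.373
vertex -1.868 0.513 3.788
endloop
endfacet
facet normal -0.058 0.957 0.284
outer loop
vertex -1.945 1.777 4.164
vertex -1.019 1.771 4.373
vertex -1.759 2.032 3.343
endloop
endfacet
facet normal 0.212 0.290 -0.933
outer loop
vertex -0.832 2.027 3.552
vertex -0.755 0.763 3.176
vertex -1.759 2.032 3.343
endloop
endfacet
facet normal -0.059 0.957 0.285
outer loop
vertex -1.759 2.032 3.343
vertex -1.019 1.771 4.373
vertex -0.832 2.027 3.552
endloop
endfacet
facet normal 0.976 -0.006 0.219
outer loop
vertex -0.832 2.027 3.552
vertex -0.941 0.508 3.997
vertex -0.755 0.763 3.176
endloop
endfacet
facet normal 0.975 -0.005 0.220
outer loop
vertex -1.019 1.771 4.373
vertex -0.941 0.508 3.997
vertex -0.832 2.027 3.552
endloop
endfacet
facet normal 0.555 -0.496 -0.668
outer loop
vertex 2.245 0.996 2.566
vertex 1.466 0.323 2.419
vertex 1.751 1.224 1.986
endloop
endfacet
facet normal 0.265 0.953 0.149
outer loop
vertex 2.245 0.996 2.566
vertex 1.751 1.224 1.986
vertex 0.334 1.337 3.781
endloop
endfacet
facet normal 0.555 -0.496 -0.668
outer loop
vertex 1.751 1.224 1.986
vertex 1.466 0.323 2.419
vertex 1.09 0.925 1.659
endloop
endfacet
facet normal -0.278 0.919 -0.278
outer loop
vertex 1.751 1.224 1.986
vertex 1.09 0.925 1.659
vertex 0.334 1.337 3.781
endloop
endfacet
facet normal 0.554 -0.497 -0.668
outer loop
vertex 1.09 0.925 1.659
vertex 1.466 0.323 2.419
vertex 0.649 0.273 1.778
endloop
endfacet
facet normal -0.798 0.471 -0.376
outer loop
vertex 1.09 0.925 1.659
vertex 0.649 0.273 1.778
vertex 0.334 1.337 3.781
endloop
endfacet
facet normal 0.554 -0.497 -0.668
outer loop
vertex 0.649 0.273 1.778
vertex 1.466 0.323 2.419
vertex 0.686 -0.349 2.272
endloop
endfacet
facet normal -0.988 -0.128 -0.087
outer loop
vertex 0.649 0.273 1.778
vertex 0.686 -0.349 2.272
vertex 0.334 1.337 3.781
endloop
endfacet
facet normal 0.554 -0.497 -0.667
outer loop
vertex 0.686 -0.349 2.272
vertex 1.466 0.323 2.419
vertex 1.18 -0.578 2.853
endloop
endfacet
facet normal -0.738 -0.529 0.419
outer loop
vertex 0.686 -0.349 2.272
vertex 1.18 -0.578 2.853
vertex 0.334 1.337 3.781
endloop
endfacet
facet normal 0.554 -0.497 -0.667
outer loop
vertex 1.18 -0.578 2.853
vertex 1.466 0.323 2.419
vertex 1.842 -0.279 3.18
endloop
endfacet
facet normal -0.194 -0.496 0.846
outer loop
vertex 1.18 -0.578 2.853
vertex 1.842 -0.279 3.18
vertex 0.334 1.337 3.781
endloop
endfacet
facet normal 0.555 -0.497 -0.667
outer loop
vertex 1.842 -0.279 3.18
vertex 1.466 0.323 2.419
vertex 2.283 0.373 3.061
endloop
endfacet
facet normal 0.325 -0.048 0.944
outer loop
vertex 1.842 -0.279 3.18
vertex 2.283 0.373 3.061
vertex 0.334 1.337 3.781
endloop
endfacet
facet normal 0.555 -0.497 -0.667
outer loop
vertex 2.283 0.373 3.061
vertex 1.466 0.323 2.419
vertex 2.245 0.996 2.566
endloop
endfacet
facet normal 0.515 0.552 0.655
outer loop
vertex 2.283 0.373 3.061
vertex 2.245 0.996 2.566
vertex 0.334 1.337 3.781
endloop
endfacet
facet normal 0.425 0.278 -0.862
outer loop
vertex 5.139 -1.479 3.093
vertex 4.439 -0.759 2.98
vertex 5.35 -0.808 3.413
endloop
endfacet
facet normal 0.624 -0.487 0.611
outer loop
vertex 5.139 -1.479 3.093
vertex 5.35 -0.808 3.413
vertex 3.521 -1.361 4.84
endloop
endfacet
facet normal 0.424 0.278 -0.862
outer loop
vertex 5.35 -0.808 3.413
vertex 4.439 -0.759 2.98
vertex 5.027 -0.108 3.48
endloop
endfacet
facet normal 0.569 0.186 0.801
outer loop
vertex 5.35 -0.808 3.413
vertex 5.027 -0.108 3.48
vertex 3.521 -1.361 4.84
endloop
endfacet
facet normal 0.424 0.279 -0.862
outer loop
vertex 5.027 -0.108 3.48
vertex 4.439 -0.759 2.98
vertex 4.36 0.209 3.254
endloop
endfacet
facet normal 0.081 0.686 0.723
outer loop
vertex 5.027 -0.108 3.48
vertex 4.36 0.209 3.254
vertex 3.521 -1.361 4.84
endloop
endfacet
facet normal 0.425 0.278 -0.861
outer loop
vertex 4.36 0.209 3.254
vertex 4.439 -0.759 2.98
vertex 3.739 -0.04 2.867
endloop
endfacet
facet normal -0.551 0.720 0.421
outer loop
vertex 4.36 0.209 3.254
vertex 3.739 -0.04 2.867
vertex 3.521 -1.361 4.84
endloop
endfacet
facet normal 0.425 0.278 -0.861
outer loop
vertex 3.739 -0.04 2.867
vertex 4.439 -0.759 2.98
vertex 3.528 -0.711 2.546
endloop
endfacet
facet normal -0.961 0.267 0.073
outer loop
vertex 3.739 -0.04 2.867
vertex 3.528 -0.711 2.546
vertex 3.521 -1.361 4.84
endloop
endfacet
facet normal 0.425 0.279 -0.861
outer loop
vertex 3.528 -0.711 2.546
vertex 4.439 -0.759 2.98
vertex 3.851 -1.41 2.479
endloop
endfacet
facet normal -0.906 -0.407 -0.118
outer loop
vertex 3.528 -0.711 2.546
vertex 3.851 -1.41 2.479
vertex 3.521 -1.361 4.84
endloop
endfacet
facet normal 0.426 0.278 -0.861
outer loop
vertex 3.851 -1.41 2.479
vertex 4.439 -0.759 2.98
vertex 4.518 -1.728 2.706
endloop
endfacet
facet normal -0.419 -0.907 -0.040
outer loop
vertex 3.851 -1.41 2.479
vertex 4.518 -1.728 2.706
vertex 3.521 -1.361 4.84
endloop
endfacet
facet normal 0.425 0.278 -0.861
outer loop
vertex 4.518 -1.728 2.706
vertex 4.439 -0.759 2.98
vertex 5.139 -1.479 3.093
endloop
endfacet
facet normal 0.214 -0.941 0.262
outer loop
vertex 4.518 -1.728 2.706
vertex 5.139 -1.479 3.093
vertex 3.521 -1.361 4.84
endloop
endfacet

endsolid


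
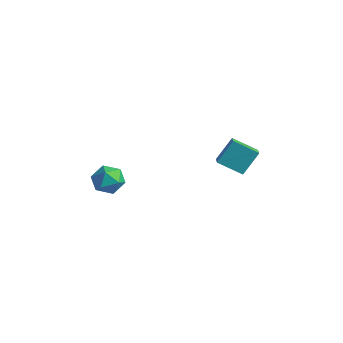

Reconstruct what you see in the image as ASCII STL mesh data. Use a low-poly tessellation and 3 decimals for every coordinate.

solid 
facet normal -0.913 -0.237 0.332
outer loop
vertex -1.527 -3.648 0.109
vertex -1.125 -4.414 0.668
vertex -1.221 -3.473 1.077
endloop
endfacet
facet normal -0.867 0.460 0.191
outer loop
vertex -1.527 -3.648 0.109
vertex -1.221 -3.473 1.077
vertex -1.017 -2.783 0.34
endloop
endfacet
facet normal -0.684 0.536 -0.495
outer loop
vertex -1.527 -3.648 0.109
vertex -1.017 -2.783 0.34
vertex -0.794 -3.298 -0.525
endloop
endfacet
facet normal -0.618 -0.116 -0.778
outer loop
vertex -1.527 -3.648 0.109
vertex -0.794 -3.298 -0.525
vertex -0.861 -4.306 -0.322
endloop
endfacet
facet normal -0.759 -0.593 -0.267
outer loop
vertex -1.527 -3.648 0.109
vertex -0.861 -4.306 -0.322
vertex -1.125 -4.414 0.668
endloop
endfacet
facet normal -0.342 0.731 0.590
outer loop
vertex -1.017 -2.783 0.34
vertex -1.221 -3.473 1.077
vertex -0.299 -3.014 1.042
endloop
endfacet
facet normal -0.416 -0.398 0.818
outer loop
vertex -1.221 -3.473 1.077
vertex -1.125 -4.414 0.668
vertex -0.366 -4.022 1.245
endloop
endfacet
facet normal -0.166 -0.975 -0.151
outer loop
vertex -1.125 -4.414 0.668
vertex -0.861 -4.306 -0.322
vertex -0.143 -4.537 0.38
endloop
endfacet
facet normal 0.063 -0.201 -0.978
outer loop
vertex -0.861 -4.306 -0.322
vertex -0.794 -3.298 -0.525
vertex 0.061 -3.847 -0.357
endloop
endfacet
facet normal -0.046 0.853 -0.520
outer loop
vertex -0.794 -3.298 -0.525
vertex -1.017 -2.783 0.34
vertex -0.035 -2.906 0.052
endloop
endfacet
facet normal 0.618 0.116 0.778
outer loop
vertex 0.367 -3.672 0.611
vertex -0.299 -3.014 1.042
vertex -0.366 -4.022 1.245
endloop
endfacet
facet normal 0.684 -0.536 0.495
outer loop
vertex 0.367 -3.672 0.611
vertex -0.366 -4.022 1.245
vertex -0.143 -4.537 0.38
endloop
endfacet
facet normal 0.867 -0.460 -0.191
outer loop
vertex 0.367 -3.672 0.611
vertex -0.143 -4.537 0.38
vertex 0.061 -3.847 -0.357
endloop
endfacet
facet normal 0.913 0.237 -0.332
outer loop
vertex 0.367 -3.672 0.611
vertex 0.061 -3.847 -0.357
vertex -0.035 -2.906 0.052
endloop
endfacet
facet normal 0.759 0.593 0.267
outer loop
vertex 0.367 -3.672 0.611
vertex -0.035 -2.906 0.052
vertex -0.299 -3.014 1.042
endloop
endfacet
facet normal -0.063 0.201 0.978
outer loop
vertex -0.366 -4.022 1.245
vertex -0.299 -3.014 1.042
vertex -1.221 -3.473 1.077
endloop
endfacet
facet normal 0.046 -0.853 0.520
outer loop
vertex -0.143 -4.537 0.38
vertex -0.366 -4.022 1.245
vertex -1.125 -4.414 0.668
endloop
endfacet
facet normal 0.342 -0.731 -0.590
outer loop
vertex 0.061 -3.847 -0.357
vertex -0.143 -4.537 0.38
vertex -0.861 -4.306 -0.322
endloop
endfacet
facet normal 0.416 0.398 -0.818
outer loop
vertex -0.035 -2.906 0.052
vertex 0.061 -3.847 -0.357
vertex -0.794 -3.298 -0.525
endloop
endfacet
facet normal 0.166 0.975 0.151
outer loop
vertex -0.299 -3.014 1.042
vertex -0.035 -2.906 0.052
vertex -1.017 -2.783 0.34
endloop
endfacet
facet normal -0.727 0.596 -0.341
outer loop
vertex 1.142 2.695 -0.067
vertex 1.336 3.721 1.312
vertex 2.273 3.599 -0.899
endloop
endfacet
facet normal -0.112 -0.594 -0.797
outer loop
vertex 2.884 3.099 -0.612
vertex 1.142 2.695 -0.067
vertex 2.273 3.599 -0.899
endloop
endfacet
facet normal -0.727 0.595 -0.341
outer loop
vertex 2.273 3.599 -0.899
vertex 1.336 3.721 1.312
vertex 2.467 4.626 0.48
endloop
endfacet
facet normal 0.677 0.541 -0.498
outer loop
vertex 2.467 4.626 0.48
vertex 2.884 3.099 -0.612
vertex 2.273 3.599 -0.899
endloop
endfacet
facet normal -0.677 -0.542 0.498
outer loop
vertex 1.142 2.695 -0.067
vertex 1.947 3.221 1.599
vertex 1.336 3.721 1.312
endloop
endfacet
facet normal -0.112 -0.593 -0.797
outer loop
vertex 1.753 2.194 0.22
vertex 1.142 2.695 -0.067
vertex 2.884 3.099 -0.612
endloop
endfacet
facet normal -0.678 -0.541 0.498
outer loop
vertex 1.753 2.194 0.22
vertex 1.947 3.221 1.599
vertex 1.142 2.695 -0.067
endloop
endfacet
facet normal 0.111 0.594 0.797
outer loop
vertex 1.336 3.721 1.312
vertex 1.947 3.221 1.599
vertex 2.467 4.626 0.48
endloop
endfacet
facet normal 0.678 0.541 -0.498
outer loop
vertex 3.078 4.125 0.767
vertex 2.884 3.099 -0.612
vertex 2.467 4.626 0.48
endloop
endfacet
facet normal 0.112 0.593 0.797
outer loop
vertex 2.467 4.626 0.48
vertex 1.947 3.221 1.599
vertex 3.078 4.125 0.767
endloop
endfacet
facet normal 0.727 -0.596 0.341
outer loop
vertex 3.078 4.125 0.767
vertex 1.753 2.194 0.22
vertex 2.884 3.099 -0.612
endloop
endfacet
facet normal 0.727 -0.596 0.341
outer loop
vertex 1.947 3.221 1.599
vertex 1.753 2.194 0.22
vertex 3.078 4.125 0.767
endloop
endfacet

endsolid


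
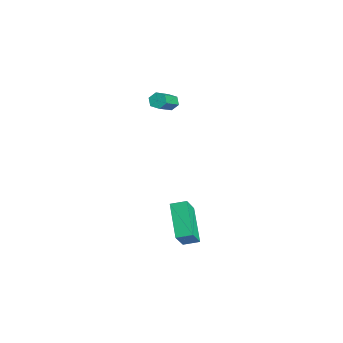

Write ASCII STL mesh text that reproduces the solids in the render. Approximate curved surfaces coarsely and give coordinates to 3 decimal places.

solid 
facet normal -0.532 0.566 -0.629
outer loop
vertex -2.372 4.201 2.727
vertex -2.733 4.257 3.083
vertex -2.348 4.59 3.057
endloop
endfacet
facet normal 0.845 0.314 -0.432
outer loop
vertex -2.372 4.201 2.727
vertex -2.348 4.59 3.057
vertex -1.345 3.108 3.942
endloop
endfacet
facet normal 0.846 0.315 -0.431
outer loop
vertex -1.345 3.108 3.942
vertex -2.348 4.59 3.057
vertex -1.321 3.496 4.272
endloop
endfacet
facet normal 0.531 -0.568 0.629
outer loop
vertex -1.345 3.108 3.942
vertex -1.321 3.496 4.272
vertex -1.707 3.163 4.297
endloop
endfacet
facet normal -0.532 0.566 -0.630
outer loop
vertex -2.348 4.59 3.057
vertex -2.733 4.257 3.083
vertex -2.71 4.645 3.412
endloop
endfacet
facet normal 0.462 0.817 0.345
outer loop
vertex -2.348 4.59 3.057
vertex -2.71 4.645 3.412
vertex -1.321 3.496 4.272
endloop
endfacet
facet normal 0.463 0.817 0.343
outer loop
vertex -1.321 3.496 4.272
vertex -2.71 4.645 3.412
vertex -1.683 3.552 4.627
endloop
endfacet
facet normal 0.530 -0.567 0.630
outer loop
vertex -1.321 3.496 4.272
vertex -1.683 3.552 4.627
vertex -1.707 3.163 4.297
endloop
endfacet
facet normal -0.532 0.566 -0.630
outer loop
vertex -2.71 4.645 3.412
vertex -2.733 4.257 3.083
vertex -3.095 4.312 3.438
endloop
endfacet
facet normal -0.382 0.503 0.775
outer loop
vertex -2.71 4.645 3.412
vertex -3.095 4.312 3.438
vertex -1.683 3.552 4.627
endloop
endfacet
facet normal -0.382 0.503 0.775
outer loop
vertex -1.683 3.552 4.627
vertex -3.095 4.312 3.438
vertex -2.068 3.219 4.653
endloop
endfacet
facet normal 0.532 -0.566 0.629
outer loop
vertex -1.683 3.552 4.627
vertex -2.068 3.219 4.653
vertex -1.707 3.163 4.297
endloop
endfacet
facet normal -0.531 0.568 -0.629
outer loop
vertex -3.095 4.312 3.438
vertex -2.733 4.257 3.083
vertex -3.119 3.924 3.108
endloop
endfacet
facet normal -0.845 -0.315 0.432
outer loop
vertex -3.095 4.312 3.438
vertex -3.119 3.924 3.108
vertex -2.068 3.219 4.653
endloop
endfacet
facet normal -0.845 -0.314 0.432
outer loop
vertex -2.068 3.219 4.653
vertex -3.119 3.924 3.108
vertex -2.092 2.83 4.323
endloop
endfacet
facet normal 0.532 -0.566 0.629
outer loop
vertex -2.068 3.219 4.653
vertex -2.092 2.83 4.323
vertex -1.707 3.163 4.297
endloop
endfacet
facet normal -0.530 0.567 -0.630
outer loop
vertex -3.119 3.924 3.108
vertex -2.733 4.257 3.083
vertex -2.757 3.868 2.753
endloop
endfacet
facet normal -0.463 -0.817 -0.344
outer loop
vertex -3.119 3.924 3.108
vertex -2.757 3.868 2.753
vertex -2.092 2.83 4.323
endloop
endfacet
facet normal -0.462 -0.817 -0.345
outer loop
vertex -2.092 2.83 4.323
vertex -2.757 3.868 2.753
vertex -1.73 2.775 3.968
endloop
endfacet
facet normal 0.532 -0.566 0.630
outer loop
vertex -2.092 2.83 4.323
vertex -1.73 2.775 3.968
vertex -1.707 3.163 4.297
endloop
endfacet
facet normal -0.532 0.566 -0.629
outer loop
vertex -2.757 3.868 2.753
vertex -2.733 4.257 3.083
vertex -2.372 4.201 2.727
endloop
endfacet
facet normal 0.382 -0.503 -0.775
outer loop
vertex -2.757 3.868 2.753
vertex -2.372 4.201 2.727
vertex -1.73 2.775 3.968
endloop
endfacet
facet normal 0.382 -0.503 -0.775
outer loop
vertex -1.73 2.775 3.968
vertex -2.372 4.201 2.727
vertex -1.345 3.108 3.942
endloop
endfacet
facet normal 0.532 -0.566 0.630
outer loop
vertex -1.73 2.775 3.968
vertex -1.345 3.108 3.942
vertex -1.707 3.163 4.297
endloop
endfacet
facet normal -0.839 0.190 0.510
outer loop
vertex 1.388 2.585 -1.383
vertex 1.71 3.394 -1.155
vertex 0.675 3.273 -2.814
endloop
endfacet
facet normal -0.358 -0.899 -0.254
outer loop
vertex 2.47 2.866 -3.905
vertex 1.388 2.585 -1.383
vertex 0.675 3.273 -2.814
endloop
endfacet
facet normal -0.839 0.190 0.510
outer loop
vertex 0.675 3.273 -2.814
vertex 1.71 3.394 -1.155
vertex 0.997 4.082 -2.586
endloop
endfacet
facet normal -0.410 0.395 -0.822
outer loop
vertex 0.997 4.082 -2.586
vertex 2.47 2.866 -3.905
vertex 0.675 3.273 -2.814
endloop
endfacet
facet normal 0.410 -0.395 0.822
outer loop
vertex 1.388 2.585 -1.383
vertex 3.505 2.987 -2.246
vertex 1.71 3.394 -1.155
endloop
endfacet
facet normal -0.358 -0.899 -0.254
outer loop
vertex 3.183 2.178 -2.474
vertex 1.388 2.585 -1.383
vertex 2.47 2.866 -3.905
endloop
endfacet
facet normal 0.410 -0.395 0.822
outer loop
vertex 3.183 2.178 -2.474
vertex 3.505 2.987 -2.246
vertex 1.388 2.585 -1.383
endloop
endfacet
facet normal 0.358 0.899 0.254
outer loop
vertex 1.71 3.394 -1.155
vertex 3.505 2.987 -2.246
vertex 0.997 4.082 -2.586
endloop
endfacet
facet normal -0.410 0.395 -0.822
outer loop
vertex 2.792 3.675 -3.677
vertex 2.47 2.866 -3.905
vertex 0.997 4.082 -2.586
endloop
endfacet
facet normal 0.358 0.899 0.254
outer loop
vertex 0.997 4.082 -2.586
vertex 3.505 2.987 -2.246
vertex 2.792 3.675 -3.677
endloop
endfacet
facet normal 0.839 -0.190 -0.510
outer loop
vertex 2.792 3.675 -3.677
vertex 3.183 2.178 -2.474
vertex 2.47 2.866 -3.905
endloop
endfacet
facet normal 0.839 -0.190 -0.510
outer loop
vertex 3.505 2.987 -2.246
vertex 3.183 2.178 -2.474
vertex 2.792 3.675 -3.677
endloop
endfacet

endsolid


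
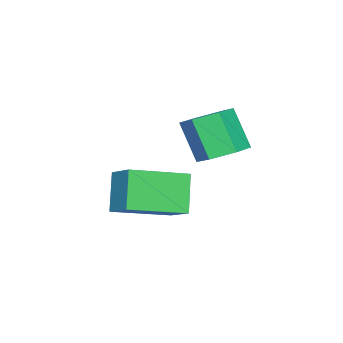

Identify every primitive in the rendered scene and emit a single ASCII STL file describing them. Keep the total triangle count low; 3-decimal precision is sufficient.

solid 
facet normal -0.522 -0.190 0.832
outer loop
vertex 2.902 -1.462 1.796
vertex 1.479 0.008 1.24
vertex 2.202 -2.387 1.145
endloop
endfacet
facet normal 0.671 -0.693 0.263
outer loop
vertex 3.021 -2.088 -0.16
vertex 2.902 -1.462 1.796
vertex 2.202 -2.387 1.145
endloop
endfacet
facet normal -0.522 -0.190 0.832
outer loop
vertex 2.202 -2.387 1.145
vertex 1.479 0.008 1.24
vertex 0.779 -0.917 0.589
endloop
endfacet
facet normal -0.527 -0.695 -0.490
outer loop
vertex 0.779 -0.917 0.589
vertex 3.021 -2.088 -0.16
vertex 2.202 -2.387 1.145
endloop
endfacet
facet normal 0.527 0.695 0.490
outer loop
vertex 2.902 -1.462 1.796
vertex 2.298 0.307 -0.065
vertex 1.479 0.008 1.24
endloop
endfacet
facet normal 0.671 -0.693 0.263
outer loop
vertex 3.721 -1.163 0.491
vertex 2.902 -1.462 1.796
vertex 3.021 -2.088 -0.16
endloop
endfacet
facet normal 0.527 0.695 0.490
outer loop
vertex 3.721 -1.163 0.491
vertex 2.298 0.307 -0.065
vertex 2.902 -1.462 1.796
endloop
endfacet
facet normal -0.671 0.693 -0.263
outer loop
vertex 1.479 0.008 1.24
vertex 2.298 0.307 -0.065
vertex 0.779 -0.917 0.589
endloop
endfacet
facet normal -0.527 -0.695 -0.490
outer loop
vertex 1.598 -0.618 -0.716
vertex 3.021 -2.088 -0.16
vertex 0.779 -0.917 0.589
endloop
endfacet
facet normal -0.671 0.693 -0.263
outer loop
vertex 0.779 -0.917 0.589
vertex 2.298 0.307 -0.065
vertex 1.598 -0.618 -0.716
endloop
endfacet
facet normal 0.522 0.190 -0.832
outer loop
vertex 1.598 -0.618 -0.716
vertex 3.721 -1.163 0.491
vertex 3.021 -2.088 -0.16
endloop
endfacet
facet normal 0.522 0.190 -0.832
outer loop
vertex 2.298 0.307 -0.065
vertex 3.721 -1.163 0.491
vertex 1.598 -0.618 -0.716
endloop
endfacet
facet normal 0.222 0.455 -0.862
outer loop
vertex 2.908 1.243 2.802
vertex 2.05 1.359 2.642
vertex 2.502 1.972 3.082
endloop
endfacet
facet normal 0.859 0.327 0.395
outer loop
vertex 2.908 1.243 2.802
vertex 2.502 1.972 3.082
vertex 2.547 0.505 4.198
endloop
endfacet
facet normal 0.860 0.326 0.394
outer loop
vertex 2.547 0.505 4.198
vertex 2.502 1.972 3.082
vertex 2.142 1.234 4.479
endloop
endfacet
facet normal -0.223 -0.456 0.862
outer loop
vertex 2.547 0.505 4.198
vertex 2.142 1.234 4.479
vertex 1.69 0.621 4.038
endloop
endfacet
facet normal 0.222 0.455 -0.862
outer loop
vertex 2.502 1.972 3.082
vertex 2.05 1.359 2.642
vertex 1.644 2.088 2.922
endloop
endfacet
facet normal 0.031 0.880 0.473
outer loop
vertex 2.502 1.972 3.082
vertex 1.644 2.088 2.922
vertex 2.142 1.234 4.479
endloop
endfacet
facet normal 0.031 0.880 0.473
outer loop
vertex 2.142 1.234 4.479
vertex 1.644 2.088 2.922
vertex 1.284 1.35 4.319
endloop
endfacet
facet normal -0.222 -0.456 0.862
outer loop
vertex 2.142 1.234 4.479
vertex 1.284 1.35 4.319
vertex 1.69 0.621 4.038
endloop
endfacet
facet normal 0.223 0.455 -0.862
outer loop
vertex 1.644 2.088 2.922
vertex 2.05 1.359 2.642
vertex 1.193 1.475 2.482
endloop
endfacet
facet normal -0.829 0.553 0.079
outer loop
vertex 1.644 2.088 2.922
vertex 1.193 1.475 2.482
vertex 1.284 1.35 4.319
endloop
endfacet
facet normal -0.829 0.554 0.079
outer loop
vertex 1.284 1.35 4.319
vertex 1.193 1.475 2.482
vertex 0.832 0.737 3.878
endloop
endfacet
facet normal -0.222 -0.456 0.862
outer loop
vertex 1.284 1.35 4.319
vertex 0.832 0.737 3.878
vertex 1.69 0.621 4.038
endloop
endfacet
facet normal 0.223 0.456 -0.862
outer loop
vertex 1.193 1.475 2.482
vertex 2.05 1.359 2.642
vertex 1.598 0.746 2.201
endloop
endfacet
facet normal -0.859 -0.325 -0.394
outer loop
vertex 1.193 1.475 2.482
vertex 1.598 0.746 2.201
vertex 0.832 0.737 3.878
endloop
endfacet
facet normal -0.859 -0.327 -0.394
outer loop
vertex 0.832 0.737 3.878
vertex 1.598 0.746 2.201
vertex 1.238 0.008 3.598
endloop
endfacet
facet normal -0.222 -0.455 0.862
outer loop
vertex 0.832 0.737 3.878
vertex 1.238 0.008 3.598
vertex 1.69 0.621 4.038
endloop
endfacet
facet normal 0.222 0.456 -0.862
outer loop
vertex 1.598 0.746 2.201
vertex 2.05 1.359 2.642
vertex 2.456 0.63 2.361
endloop
endfacet
facet normal -0.031 -0.880 -0.473
outer loop
vertex 1.598 0.746 2.201
vertex 2.456 0.63 2.361
vertex 1.238 0.008 3.598
endloop
endfacet
facet normal -0.031 -0.880 -0.473
outer loop
vertex 1.238 0.008 3.598
vertex 2.456 0.63 2.361
vertex 2.096 -0.108 3.758
endloop
endfacet
facet normal -0.222 -0.455 0.862
outer loop
vertex 1.238 0.008 3.598
vertex 2.096 -0.108 3.758
vertex 1.69 0.621 4.038
endloop
endfacet
facet normal 0.222 0.456 -0.862
outer loop
vertex 2.456 0.63 2.361
vertex 2.05 1.359 2.642
vertex 2.908 1.243 2.802
endloop
endfacet
facet normal 0.829 -0.554 -0.079
outer loop
vertex 2.456 0.63 2.361
vertex 2.908 1.243 2.802
vertex 2.096 -0.108 3.758
endloop
endfacet
facet normal 0.829 -0.554 -0.078
outer loop
vertex 2.096 -0.108 3.758
vertex 2.908 1.243 2.802
vertex 2.547 0.505 4.198
endloop
endfacet
facet normal -0.223 -0.455 0.862
outer loop
vertex 2.096 -0.108 3.758
vertex 2.547 0.505 4.198
vertex 1.69 0.621 4.038
endloop
endfacet

endsolid


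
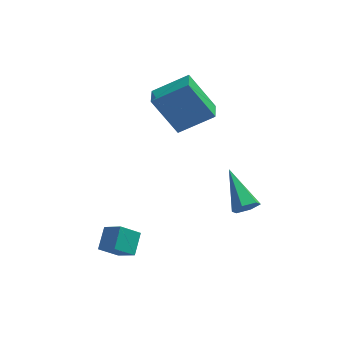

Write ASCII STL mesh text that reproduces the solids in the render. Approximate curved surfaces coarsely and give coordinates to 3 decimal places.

solid 
facet normal -0.851 -0.025 -0.524
outer loop
vertex -2.066 1.647 2.388
vertex -1.972 2.582 2.19
vertex -0.988 1.172 0.661
endloop
endfacet
facet normal -0.098 -0.974 0.206
outer loop
vertex 0.552 1.218 1.61
vertex -2.066 1.647 2.388
vertex -0.988 1.172 0.661
endloop
endfacet
facet normal -0.851 -0.025 -0.524
outer loop
vertex -0.988 1.172 0.661
vertex -1.972 2.582 2.19
vertex -0.894 2.107 0.463
endloop
endfacet
facet normal 0.516 -0.227 -0.826
outer loop
vertex -0.894 2.107 0.463
vertex 0.552 1.218 1.61
vertex -0.988 1.172 0.661
endloop
endfacet
facet normal -0.516 0.227 0.826
outer loop
vertex -2.066 1.647 2.388
vertex -0.432 2.628 3.139
vertex -1.972 2.582 2.19
endloop
endfacet
facet normal -0.098 -0.974 0.206
outer loop
vertex -0.526 1.693 3.337
vertex -2.066 1.647 2.388
vertex 0.552 1.218 1.61
endloop
endfacet
facet normal -0.516 0.227 0.826
outer loop
vertex -0.526 1.693 3.337
vertex -0.432 2.628 3.139
vertex -2.066 1.647 2.388
endloop
endfacet
facet normal 0.098 0.974 -0.206
outer loop
vertex -1.972 2.582 2.19
vertex -0.432 2.628 3.139
vertex -0.894 2.107 0.463
endloop
endfacet
facet normal 0.516 -0.227 -0.826
outer loop
vertex 0.646 2.153 1.412
vertex 0.552 1.218 1.61
vertex -0.894 2.107 0.463
endloop
endfacet
facet normal 0.098 0.974 -0.206
outer loop
vertex -0.894 2.107 0.463
vertex -0.432 2.628 3.139
vertex 0.646 2.153 1.412
endloop
endfacet
facet normal 0.851 0.025 0.524
outer loop
vertex 0.646 2.153 1.412
vertex -0.526 1.693 3.337
vertex 0.552 1.218 1.61
endloop
endfacet
facet normal 0.851 0.025 0.524
outer loop
vertex -0.432 2.628 3.139
vertex -0.526 1.693 3.337
vertex 0.646 2.153 1.412
endloop
endfacet
facet normal -0.577 0.552 -0.602
outer loop
vertex -4.2 -2.662 -1.556
vertex -3.407 -2.537 -2.201
vertex -4.488 -3.536 -2.081
endloop
endfacet
facet normal -0.770 -0.122 0.626
outer loop
vertex -3.853 -4.143 -1.419
vertex -4.2 -2.662 -1.556
vertex -4.488 -3.536 -2.081
endloop
endfacet
facet normal -0.577 0.552 -0.602
outer loop
vertex -4.488 -3.536 -2.081
vertex -3.407 -2.537 -2.201
vertex -3.695 -3.411 -2.726
endloop
endfacet
facet normal -0.273 -0.825 -0.495
outer loop
vertex -3.695 -3.411 -2.726
vertex -3.853 -4.143 -1.419
vertex -4.488 -3.536 -2.081
endloop
endfacet
facet normal 0.273 0.825 0.495
outer loop
vertex -4.2 -2.662 -1.556
vertex -2.772 -3.144 -1.539
vertex -3.407 -2.537 -2.201
endloop
endfacet
facet normal -0.770 -0.122 0.626
outer loop
vertex -3.565 -3.269 -0.894
vertex -4.2 -2.662 -1.556
vertex -3.853 -4.143 -1.419
endloop
endfacet
facet normal 0.273 0.825 0.495
outer loop
vertex -3.565 -3.269 -0.894
vertex -2.772 -3.144 -1.539
vertex -4.2 -2.662 -1.556
endloop
endfacet
facet normal 0.770 0.122 -0.626
outer loop
vertex -3.407 -2.537 -2.201
vertex -2.772 -3.144 -1.539
vertex -3.695 -3.411 -2.726
endloop
endfacet
facet normal -0.273 -0.825 -0.495
outer loop
vertex -3.06 -4.018 -2.064
vertex -3.853 -4.143 -1.419
vertex -3.695 -3.411 -2.726
endloop
endfacet
facet normal 0.770 0.122 -0.626
outer loop
vertex -3.695 -3.411 -2.726
vertex -2.772 -3.144 -1.539
vertex -3.06 -4.018 -2.064
endloop
endfacet
facet normal 0.577 -0.552 0.602
outer loop
vertex -3.06 -4.018 -2.064
vertex -3.565 -3.269 -0.894
vertex -3.853 -4.143 -1.419
endloop
endfacet
facet normal 0.577 -0.552 0.602
outer loop
vertex -2.772 -3.144 -1.539
vertex -3.565 -3.269 -0.894
vertex -3.06 -4.018 -2.064
endloop
endfacet
facet normal 0.278 -0.846 -0.455
outer loop
vertex 1.712 -2.174 -1.329
vertex 1.495 -2.508 -0.84
vertex 1.114 -2.373 -1.324
endloop
endfacet
facet normal -0.219 0.639 -0.738
outer loop
vertex 1.712 -2.174 -1.329
vertex 1.114 -2.373 -1.324
vertex 0.945 -0.832 0.06
endloop
endfacet
facet normal 0.277 -0.847 -0.454
outer loop
vertex 1.114 -2.373 -1.324
vertex 1.495 -2.508 -0.84
vertex 0.897 -2.706 -0.835
endloop
endfacet
facet normal -0.938 0.168 -0.302
outer loop
vertex 1.114 -2.373 -1.324
vertex 0.897 -2.706 -0.835
vertex 0.945 -0.832 0.06
endloop
endfacet
facet normal 0.277 -0.847 -0.455
outer loop
vertex 0.897 -2.706 -0.835
vertex 1.495 -2.508 -0.84
vertex 1.278 -2.841 -0.352
endloop
endfacet
facet normal -0.793 -0.246 0.557
outer loop
vertex 0.897 -2.706 -0.835
vertex 1.278 -2.841 -0.352
vertex 0.945 -0.832 0.06
endloop
endfacet
facet normal 0.277 -0.847 -0.455
outer loop
vertex 1.278 -2.841 -0.352
vertex 1.495 -2.508 -0.84
vertex 1.875 -2.643 -0.357
endloop
endfacet
facet normal 0.071 -0.189 0.979
outer loop
vertex 1.278 -2.841 -0.352
vertex 1.875 -2.643 -0.357
vertex 0.945 -0.832 0.06
endloop
endfacet
facet normal 0.278 -0.846 -0.455
outer loop
vertex 1.875 -2.643 -0.357
vertex 1.495 -2.508 -0.84
vertex 2.092 -2.309 -0.845
endloop
endfacet
facet normal 0.791 0.281 0.544
outer loop
vertex 1.875 -2.643 -0.357
vertex 2.092 -2.309 -0.845
vertex 0.945 -0.832 0.06
endloop
endfacet
facet normal 0.278 -0.846 -0.454
outer loop
vertex 2.092 -2.309 -0.845
vertex 1.495 -2.508 -0.84
vertex 1.712 -2.174 -1.329
endloop
endfacet
facet normal 0.647 0.695 -0.314
outer loop
vertex 2.092 -2.309 -0.845
vertex 1.712 -2.174 -1.329
vertex 0.945 -0.832 0.06
endloop
endfacet

endsolid


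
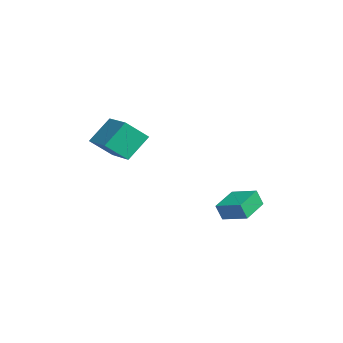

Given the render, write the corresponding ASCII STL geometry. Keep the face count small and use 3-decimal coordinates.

solid 
facet normal -0.687 0.696 0.209
outer loop
vertex 1.059 2.827 -0.079
vertex 2.166 3.791 0.352
vertex 1.124 3.175 -1.025
endloop
endfacet
facet normal -0.724 -0.630 -0.281
outer loop
vertex 2.334 1.949 -1.392
vertex 1.059 2.827 -0.079
vertex 1.124 3.175 -1.025
endloop
endfacet
facet normal -0.686 0.697 0.208
outer loop
vertex 1.124 3.175 -1.025
vertex 2.166 3.791 0.352
vertex 2.232 4.138 -0.594
endloop
endfacet
facet normal 0.065 0.344 -0.937
outer loop
vertex 2.232 4.138 -0.594
vertex 2.334 1.949 -1.392
vertex 1.124 3.175 -1.025
endloop
endfacet
facet normal -0.065 -0.344 0.937
outer loop
vertex 1.059 2.827 -0.079
vertex 3.376 2.565 -0.015
vertex 2.166 3.791 0.352
endloop
endfacet
facet normal -0.724 -0.630 -0.282
outer loop
vertex 2.268 1.602 -0.446
vertex 1.059 2.827 -0.079
vertex 2.334 1.949 -1.392
endloop
endfacet
facet normal -0.065 -0.345 0.937
outer loop
vertex 2.268 1.602 -0.446
vertex 3.376 2.565 -0.015
vertex 1.059 2.827 -0.079
endloop
endfacet
facet normal 0.724 0.630 0.282
outer loop
vertex 2.166 3.791 0.352
vertex 3.376 2.565 -0.015
vertex 2.232 4.138 -0.594
endloop
endfacet
facet normal 0.065 0.344 -0.937
outer loop
vertex 3.441 2.913 -0.961
vertex 2.334 1.949 -1.392
vertex 2.232 4.138 -0.594
endloop
endfacet
facet normal 0.724 0.630 0.281
outer loop
vertex 2.232 4.138 -0.594
vertex 3.376 2.565 -0.015
vertex 3.441 2.913 -0.961
endloop
endfacet
facet normal 0.687 -0.696 -0.207
outer loop
vertex 3.441 2.913 -0.961
vertex 2.268 1.602 -0.446
vertex 2.334 1.949 -1.392
endloop
endfacet
facet normal 0.687 -0.696 -0.209
outer loop
vertex 3.376 2.565 -0.015
vertex 2.268 1.602 -0.446
vertex 3.441 2.913 -0.961
endloop
endfacet
facet normal -0.967 -0.166 -0.193
outer loop
vertex -5.222 -2.11 3.338
vertex -5.209 -0.854 2.193
vertex -4.739 -3.351 1.983
endloop
endfacet
facet normal -0.008 -0.739 0.674
outer loop
vertex -2.611 -2.986 2.407
vertex -5.222 -2.11 3.338
vertex -4.739 -3.351 1.983
endloop
endfacet
facet normal -0.967 -0.166 -0.193
outer loop
vertex -4.739 -3.351 1.983
vertex -5.209 -0.854 2.193
vertex -4.726 -2.095 0.838
endloop
endfacet
facet normal 0.254 -0.653 -0.713
outer loop
vertex -4.726 -2.095 0.838
vertex -2.611 -2.986 2.407
vertex -4.739 -3.351 1.983
endloop
endfacet
facet normal -0.254 0.653 0.713
outer loop
vertex -5.222 -2.11 3.338
vertex -3.081 -0.489 2.617
vertex -5.209 -0.854 2.193
endloop
endfacet
facet normal -0.008 -0.739 0.674
outer loop
vertex -3.094 -1.745 3.762
vertex -5.222 -2.11 3.338
vertex -2.611 -2.986 2.407
endloop
endfacet
facet normal -0.254 0.653 0.713
outer loop
vertex -3.094 -1.745 3.762
vertex -3.081 -0.489 2.617
vertex -5.222 -2.11 3.338
endloop
endfacet
facet normal 0.008 0.739 -0.674
outer loop
vertex -5.209 -0.854 2.193
vertex -3.081 -0.489 2.617
vertex -4.726 -2.095 0.838
endloop
endfacet
facet normal 0.254 -0.653 -0.713
outer loop
vertex -2.598 -1.73 1.262
vertex -2.611 -2.986 2.407
vertex -4.726 -2.095 0.838
endloop
endfacet
facet normal 0.008 0.739 -0.674
outer loop
vertex -4.726 -2.095 0.838
vertex -3.081 -0.489 2.617
vertex -2.598 -1.73 1.262
endloop
endfacet
facet normal 0.967 0.166 0.193
outer loop
vertex -2.598 -1.73 1.262
vertex -3.094 -1.745 3.762
vertex -2.611 -2.986 2.407
endloop
endfacet
facet normal 0.967 0.166 0.193
outer loop
vertex -3.081 -0.489 2.617
vertex -3.094 -1.745 3.762
vertex -2.598 -1.73 1.262
endloop
endfacet

endsolid


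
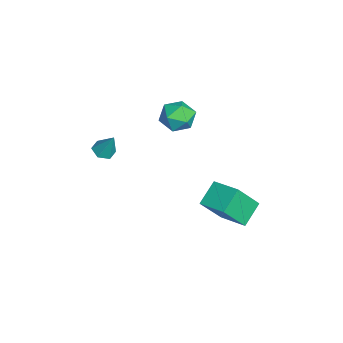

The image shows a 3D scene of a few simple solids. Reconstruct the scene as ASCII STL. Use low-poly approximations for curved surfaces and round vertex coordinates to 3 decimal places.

solid 
facet normal -0.282 -0.357 -0.890
outer loop
vertex 2.242 -1.611 0.373
vertex 1.79 -1.892 0.629
vertex 1.72 -1.341 0.43
endloop
endfacet
facet normal 0.448 0.888 -0.102
outer loop
vertex 2.242 -1.611 0.373
vertex 1.72 -1.341 0.43
vertex 2.17 -1.408 1.831
endloop
endfacet
facet normal -0.281 -0.357 -0.891
outer loop
vertex 1.72 -1.341 0.43
vertex 1.79 -1.892 0.629
vertex 1.269 -1.622 0.685
endloop
endfacet
facet normal -0.443 0.878 0.184
outer loop
vertex 1.72 -1.341 0.43
vertex 1.269 -1.622 0.685
vertex 2.17 -1.408 1.831
endloop
endfacet
facet normal -0.282 -0.359 -0.890
outer loop
vertex 1.269 -1.622 0.685
vertex 1.79 -1.892 0.629
vertex 1.339 -2.173 0.885
endloop
endfacet
facet normal -0.791 0.117 0.600
outer loop
vertex 1.269 -1.622 0.685
vertex 1.339 -2.173 0.885
vertex 2.17 -1.408 1.831
endloop
endfacet
facet normal -0.282 -0.358 -0.890
outer loop
vertex 1.339 -2.173 0.885
vertex 1.79 -1.892 0.629
vertex 1.861 -2.443 0.828
endloop
endfacet
facet normal -0.248 -0.635 0.732
outer loop
vertex 1.339 -2.173 0.885
vertex 1.861 -2.443 0.828
vertex 2.17 -1.408 1.831
endloop
endfacet
facet normal -0.280 -0.358 -0.891
outer loop
vertex 1.861 -2.443 0.828
vertex 1.79 -1.892 0.629
vertex 2.312 -2.161 0.573
endloop
endfacet
facet normal 0.642 -0.624 0.446
outer loop
vertex 1.861 -2.443 0.828
vertex 2.312 -2.161 0.573
vertex 2.17 -1.408 1.831
endloop
endfacet
facet normal -0.281 -0.359 -0.890
outer loop
vertex 2.312 -2.161 0.573
vertex 1.79 -1.892 0.629
vertex 2.242 -1.611 0.373
endloop
endfacet
facet normal 0.990 0.137 0.030
outer loop
vertex 2.312 -2.161 0.573
vertex 2.242 -1.611 0.373
vertex 2.17 -1.408 1.831
endloop
endfacet
facet normal -0.697 -0.683 -0.218
outer loop
vertex 1.343 3.152 -2.24
vertex 0.82 4.183 -3.798
vertex 2.274 2.451 -3.016
endloop
endfacet
facet normal 0.270 -0.531 0.803
outer loop
vertex 3.34 3.497 -2.682
vertex 1.343 3.152 -2.24
vertex 2.274 2.451 -3.016
endloop
endfacet
facet normal -0.697 -0.683 -0.218
outer loop
vertex 2.274 2.451 -3.016
vertex 0.82 4.183 -3.798
vertex 1.751 3.482 -4.574
endloop
endfacet
facet normal 0.665 -0.501 -0.554
outer loop
vertex 1.751 3.482 -4.574
vertex 3.34 3.497 -2.682
vertex 2.274 2.451 -3.016
endloop
endfacet
facet normal -0.665 0.501 0.554
outer loop
vertex 1.343 3.152 -2.24
vertex 1.886 5.229 -3.464
vertex 0.82 4.183 -3.798
endloop
endfacet
facet normal 0.270 -0.531 0.803
outer loop
vertex 2.409 4.198 -1.906
vertex 1.343 3.152 -2.24
vertex 3.34 3.497 -2.682
endloop
endfacet
facet normal -0.665 0.501 0.554
outer loop
vertex 2.409 4.198 -1.906
vertex 1.886 5.229 -3.464
vertex 1.343 3.152 -2.24
endloop
endfacet
facet normal -0.270 0.531 -0.803
outer loop
vertex 0.82 4.183 -3.798
vertex 1.886 5.229 -3.464
vertex 1.751 3.482 -4.574
endloop
endfacet
facet normal 0.665 -0.501 -0.554
outer loop
vertex 2.817 4.528 -4.24
vertex 3.34 3.497 -2.682
vertex 1.751 3.482 -4.574
endloop
endfacet
facet normal -0.270 0.531 -0.803
outer loop
vertex 1.751 3.482 -4.574
vertex 1.886 5.229 -3.464
vertex 2.817 4.528 -4.24
endloop
endfacet
facet normal 0.697 0.683 0.218
outer loop
vertex 2.817 4.528 -4.24
vertex 2.409 4.198 -1.906
vertex 3.34 3.497 -2.682
endloop
endfacet
facet normal 0.697 0.683 0.218
outer loop
vertex 1.886 5.229 -3.464
vertex 2.409 4.198 -1.906
vertex 2.817 4.528 -4.24
endloop
endfacet
facet normal -0.165 0.916 -0.367
outer loop
vertex 0.878 2.082 1.312
vertex -0.038 1.983 1.476
vertex 0.519 2.347 2.134
endloop
endfacet
facet normal 0.482 0.873 -0.071
outer loop
vertex 0.878 2.082 1.312
vertex 0.519 2.347 2.134
vertex 1.337 1.893 2.105
endloop
endfacet
facet normal 0.843 0.355 -0.404
outer loop
vertex 0.878 2.082 1.312
vertex 1.337 1.893 2.105
vertex 1.285 1.248 1.429
endloop
endfacet
facet normal 0.420 0.078 -0.904
outer loop
vertex 0.878 2.082 1.312
vertex 1.285 1.248 1.429
vertex 0.436 1.304 1.04
endloop
endfacet
facet normal -0.204 0.424 -0.882
outer loop
vertex 0.878 2.082 1.312
vertex 0.436 1.304 1.04
vertex -0.038 1.983 1.476
endloop
endfacet
facet normal 0.400 0.682 0.613
outer loop
vertex 1.337 1.893 2.105
vertex 0.519 2.347 2.134
vertex 0.704 1.676 2.76
endloop
endfacet
facet normal -0.648 0.750 0.133
outer loop
vertex 0.519 2.347 2.134
vertex -0.038 1.983 1.476
vertex -0.145 1.732 2.371
endloop
endfacet
facet normal -0.711 -0.045 -0.702
outer loop
vertex -0.038 1.983 1.476
vertex 0.436 1.304 1.04
vertex -0.197 1.087 1.695
endloop
endfacet
facet normal 0.298 -0.606 -0.738
outer loop
vertex 0.436 1.304 1.04
vertex 1.285 1.248 1.429
vertex 0.621 0.633 1.666
endloop
endfacet
facet normal 0.985 -0.157 0.074
outer loop
vertex 1.285 1.248 1.429
vertex 1.337 1.893 2.105
vertex 1.178 0.997 2.324
endloop
endfacet
facet normal -0.420 -0.078 0.904
outer loop
vertex 0.262 0.898 2.488
vertex 0.704 1.676 2.76
vertex -0.145 1.732 2.371
endloop
endfacet
facet normal -0.843 -0.355 0.404
outer loop
vertex 0.262 0.898 2.488
vertex -0.145 1.732 2.371
vertex -0.197 1.087 1.695
endloop
endfacet
facet normal -0.482 -0.873 0.071
outer loop
vertex 0.262 0.898 2.488
vertex -0.197 1.087 1.695
vertex 0.621 0.633 1.666
endloop
endfacet
facet normal 0.165 -0.916 0.367
outer loop
vertex 0.262 0.898 2.488
vertex 0.621 0.633 1.666
vertex 1.178 0.997 2.324
endloop
endfacet
facet normal 0.204 -0.424 0.882
outer loop
vertex 0.262 0.898 2.488
vertex 1.178 0.997 2.324
vertex 0.704 1.676 2.76
endloop
endfacet
facet normal -0.298 0.606 0.738
outer loop
vertex -0.145 1.732 2.371
vertex 0.704 1.676 2.76
vertex 0.519 2.347 2.134
endloop
endfacet
facet normal -0.985 0.157 -0.074
outer loop
vertex -0.197 1.087 1.695
vertex -0.145 1.732 2.371
vertex -0.038 1.983 1.476
endloop
endfacet
facet normal -0.400 -0.682 -0.613
outer loop
vertex 0.621 0.633 1.666
vertex -0.197 1.087 1.695
vertex 0.436 1.304 1.04
endloop
endfacet
facet normal 0.648 -0.750 -0.133
outer loop
vertex 1.178 0.997 2.324
vertex 0.621 0.633 1.666
vertex 1.285 1.248 1.429
endloop
endfacet
facet normal 0.711 0.045 0.702
outer loop
vertex 0.704 1.676 2.76
vertex 1.178 0.997 2.324
vertex 1.337 1.893 2.105
endloop
endfacet

endsolid
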